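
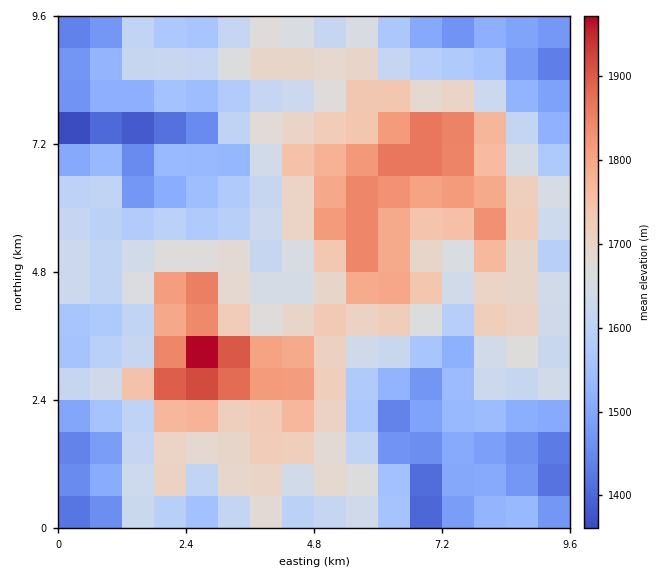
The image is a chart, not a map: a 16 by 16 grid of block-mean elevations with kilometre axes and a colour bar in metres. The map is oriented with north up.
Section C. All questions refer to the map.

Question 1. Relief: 1320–2000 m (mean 1630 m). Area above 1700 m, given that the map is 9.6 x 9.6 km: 27.1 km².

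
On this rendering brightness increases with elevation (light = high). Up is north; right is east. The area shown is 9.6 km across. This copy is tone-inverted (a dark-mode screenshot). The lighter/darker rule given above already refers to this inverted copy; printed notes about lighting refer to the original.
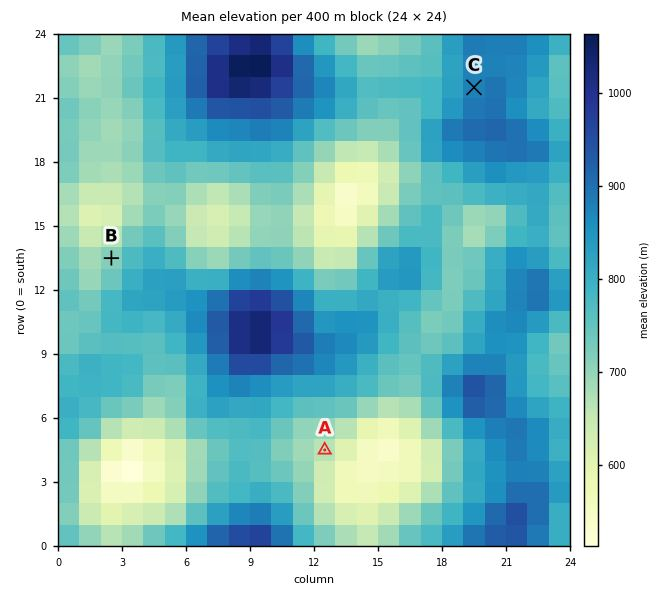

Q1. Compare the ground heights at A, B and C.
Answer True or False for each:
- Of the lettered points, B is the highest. False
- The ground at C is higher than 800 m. True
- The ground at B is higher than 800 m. False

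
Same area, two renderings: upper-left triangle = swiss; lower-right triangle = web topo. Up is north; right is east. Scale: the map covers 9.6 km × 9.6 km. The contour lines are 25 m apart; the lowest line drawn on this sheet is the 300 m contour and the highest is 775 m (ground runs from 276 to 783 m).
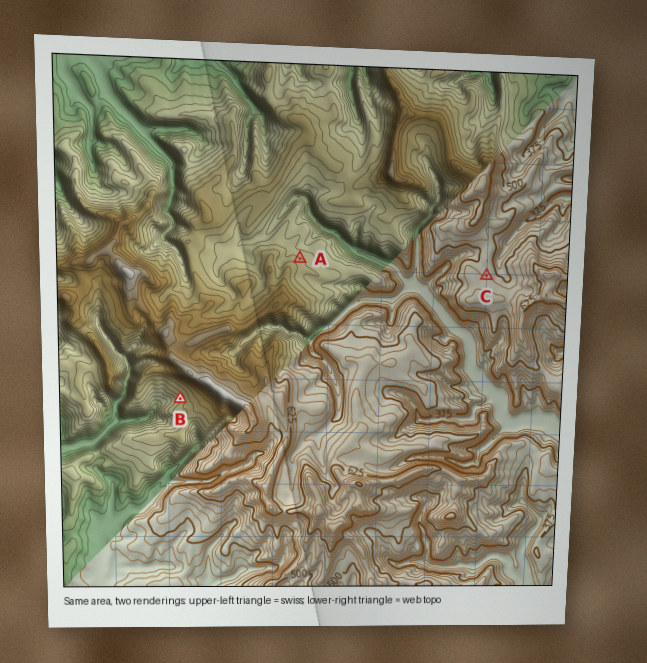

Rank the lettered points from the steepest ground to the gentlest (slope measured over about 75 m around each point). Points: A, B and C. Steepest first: B A C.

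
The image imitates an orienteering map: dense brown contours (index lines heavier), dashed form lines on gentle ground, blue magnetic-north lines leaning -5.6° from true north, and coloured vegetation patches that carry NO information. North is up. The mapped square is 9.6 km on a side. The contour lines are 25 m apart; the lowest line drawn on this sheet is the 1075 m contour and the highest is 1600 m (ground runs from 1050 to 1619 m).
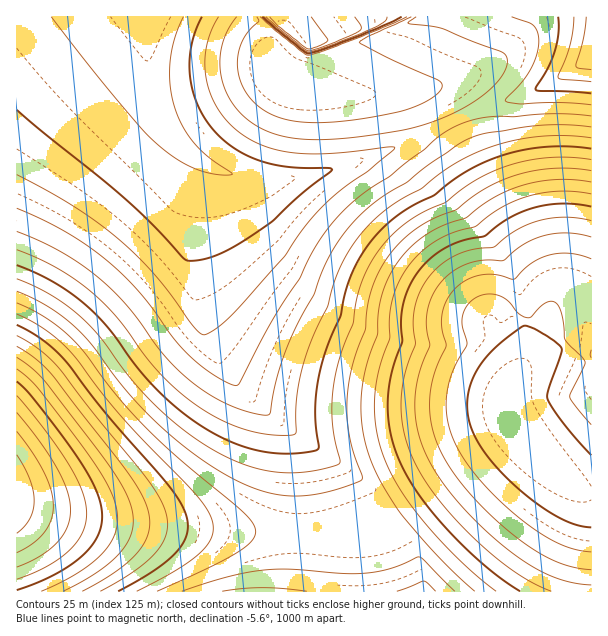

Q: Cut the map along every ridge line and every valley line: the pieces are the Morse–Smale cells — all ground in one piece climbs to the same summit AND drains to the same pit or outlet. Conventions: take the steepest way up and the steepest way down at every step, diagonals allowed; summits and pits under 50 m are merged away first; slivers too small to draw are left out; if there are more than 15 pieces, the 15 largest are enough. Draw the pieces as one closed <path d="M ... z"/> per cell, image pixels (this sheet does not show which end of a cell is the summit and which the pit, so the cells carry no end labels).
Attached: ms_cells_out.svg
<path d="M150 16l-134 1 0 487 7 4 33 8 55 7 128 9 61 2 1-42-5-55-5-7-31-24-30-31-13-19-15-35-9-55 0-41 6-37 7-24-20-16-12-14-18-33-10-42 0-20z"/><path d="M452 121l-41 21-31 12-44 15-37 9-42 3-33-9-17-9-2 2-12 60 0 41 9 55 15 35 13 19 30 31 31 24 5 7 6 97 43-2 36-9 15-7 95-68 25-20-8-18 2-20 10-21 14-18 13-27 5-27-8-18-58-93z"/><path d="M591 56l-16 12-35 20-16 8-45 13-27 13 34 64 58 93 8 18-5 27-13 27-23 35-3 10 2 18 20 32 31 30 26 17 5-1z"/><path d="M516 426l-7 8-113 82-15 7-27 7-22 4-30 0-4 57 293 1 1-98-10-2-21-16-31-30z"/><path d="M284 16l-132 0-2 2-4 41 10 42 18 33 12 14 20 15 18 9 33 9 42-3 37-9 68-24 48-25-7-16-6-9-7-5-49 4-69 0-29-8-13-11-4-9 0-12 3-9 15-18z"/><path d="M591 16l-306 0 1 11-15 18-3 9 0 12 4 9 13 11 29 8 69 0 49-4 7 5 14 26 26-12 45-13 16-8 50-30 2-2z"/><path d="M17 505l0 87 281-1 3-27-1-30-61-2-128-9-55-7z"/>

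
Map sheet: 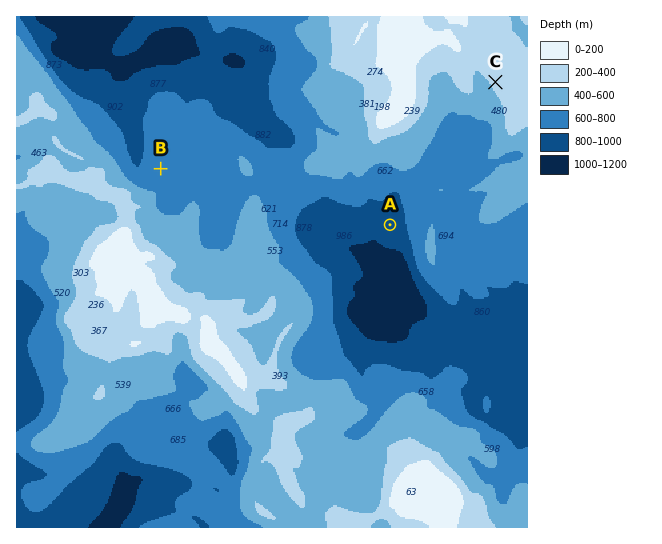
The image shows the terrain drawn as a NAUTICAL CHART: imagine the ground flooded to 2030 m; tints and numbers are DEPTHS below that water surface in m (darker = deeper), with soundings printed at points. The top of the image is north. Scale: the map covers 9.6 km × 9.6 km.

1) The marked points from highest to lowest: C B A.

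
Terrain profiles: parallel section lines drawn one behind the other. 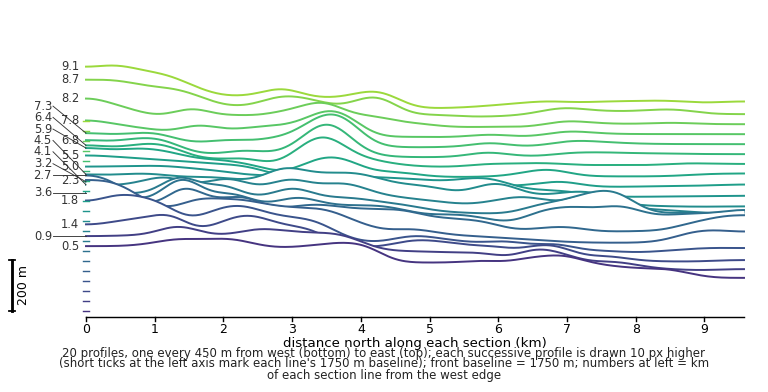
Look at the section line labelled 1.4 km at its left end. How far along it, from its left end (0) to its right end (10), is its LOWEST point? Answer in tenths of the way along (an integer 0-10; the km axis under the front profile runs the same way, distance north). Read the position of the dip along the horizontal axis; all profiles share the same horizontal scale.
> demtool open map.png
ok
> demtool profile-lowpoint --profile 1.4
9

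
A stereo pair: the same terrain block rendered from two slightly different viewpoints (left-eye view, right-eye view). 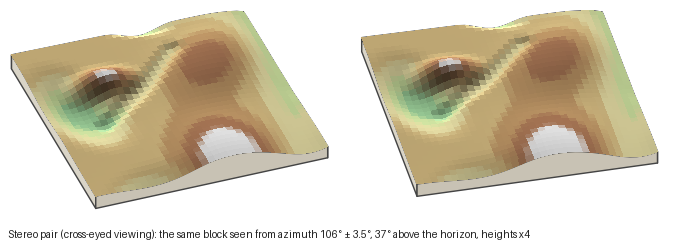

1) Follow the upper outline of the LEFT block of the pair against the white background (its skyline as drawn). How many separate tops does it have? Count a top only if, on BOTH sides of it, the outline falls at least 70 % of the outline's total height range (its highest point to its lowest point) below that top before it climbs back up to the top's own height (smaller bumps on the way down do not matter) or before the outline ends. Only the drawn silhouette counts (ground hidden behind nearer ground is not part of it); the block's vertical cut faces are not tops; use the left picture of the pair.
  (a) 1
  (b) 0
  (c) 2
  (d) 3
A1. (b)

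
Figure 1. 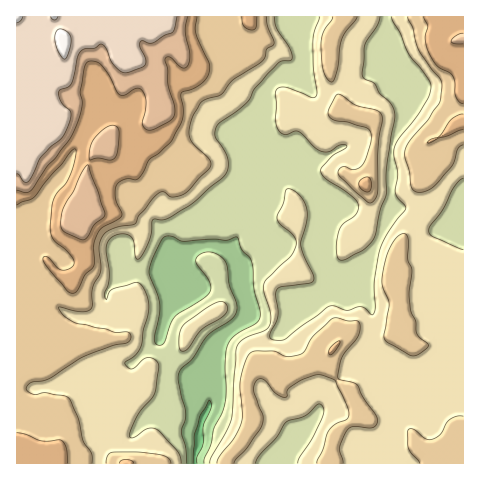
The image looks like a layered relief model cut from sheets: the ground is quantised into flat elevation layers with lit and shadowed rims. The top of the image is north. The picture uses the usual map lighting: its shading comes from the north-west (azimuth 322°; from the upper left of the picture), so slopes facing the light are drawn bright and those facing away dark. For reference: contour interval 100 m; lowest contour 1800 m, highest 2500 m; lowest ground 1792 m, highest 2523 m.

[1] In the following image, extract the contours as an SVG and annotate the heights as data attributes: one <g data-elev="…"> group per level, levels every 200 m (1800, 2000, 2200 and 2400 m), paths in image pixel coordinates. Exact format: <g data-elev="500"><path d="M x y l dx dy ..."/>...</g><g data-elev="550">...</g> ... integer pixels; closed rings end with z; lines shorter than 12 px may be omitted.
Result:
<g data-elev="1800"><path d="M193 463l1-29 6-18 9-16 2 3 0 4-8 18 0 18-6 15 0 5"/></g><g data-elev="2000"><path d="M181 463l-1-7-2-5-21-22-9-1-14 9-3 1-1-1 1-7 7-15 17-22 4-28-4-5-7-3-4 2-12 10-3-1-4-4 0-2 12-8 4-7 2-17 5-17 0-12-5-14-6-5-25 7-3 3-3 8-1-1 0-6 3-8 1-9-3-30 3-6 5-4 8-2 6 1 5 4 2 18 2 2 2 0 5-7 6-12 3-21 14 0 21-13 37-32 3-6 0-8-3-8-10-15 2-11 29-23 9-14 23-26 5-2 8-1 1-1-2-11-14-21-1-10"/><path d="M256 463l3-8 17-17 10-16 19-6 11-11 4-1 4 5-2 9-10 21-13 19-1 5"/><path d="M180 350l3 1 4-1 15-21 22-14 4-6-3-6-4-2-7 3-30 21-3 4-2 7 0 10z"/><path d="M463 250l-31-14-3-2 0-4 1-5 13-16 11-22 5-6 4-3"/><path d="M319 17l-5 15-1 10 0 26 4 22-1 6-4 2-25-10-9 0-3 6 2 11-1 17 2 7 3 4 5 2 8-4 5 1 15 15 7 4 8 1 12-7 6 1-15 11-10 10-1 4 5 8 23 15 7 6 2 4 0 5-2 5-13 10-5 8-2 12 1 9 2 6 3 1 21-10 10-9 3-7 4-25 6-15 0-25 9-51-1-7-4-9-11-9-4-9-11-5-2-5 3-29 12-19 3-9"/><path d="M391 17l2 4 7 12 8 20 20 26 3 9-3 9-8 14-22 28-4 9 0 9 4 17-3 19 2 4 9 11-18 24-8 18-6 31 1 31-3 3-10-8-15 3-12-4-5 0-45 33-7 1-7-1-1-6 8-17-2-21 1-5 4-3 30-4 3-4-13-34 6-25-1-13-3-7-5-7-7-4-4 0-4 14-6 15 3 6 14 12 2 5 0 4-5 11-24 23-3 5 0 8 7 22 0 8-2 5-5 4-20 8-7 8-6 72-6 14-14 25-1 5"/></g><g data-elev="2200"><path d="M67 463l-1-15-4-7-3-1-18 1-15-7-9-1"/><path d="M134 463l-2-2-6-2-4 1-3 3"/><path d="M329 354l1 1 4-3 5-6 1-5-9 6-2 3z"/><path d="M17 205l17-8 36-45 4-3 2 1-2 14-5 13-3 7-10 10-3 7-3 26 1 7 2 5 17 16 3 4 1 5-4 5-8 1-5-2-10-11-3 0-1 2 4 8 20 23 4 3 4 0 3-4 7-15 9-8 0-22 5-13 4-4 15-7 4-4 0-3-6-14-1-10 2-4 8-6 13 0 5-6 7-14 9-6 12-11 12-24 0-9-2-16 18-8 9-10 1-12-13-31 1-15"/><path d="M365 192l4 0 2-4 0-8-3-3-6 2-3 4 1 5z"/><path d="M463 114l-4 1-7 4-12 17-2 2-7 1-4 4 4 0 7-5 25-9"/><path d="M242 17l2 9 4 3 4 1 4-3 1-10"/><path d="M424 17l4 9-3 12 3 14 9 14 15 9 3 7 1 15 4 5 3 1"/></g><g data-elev="2400"><path d="M17 174l2 1 6 7 3 0 13-25 10-11 10-7 4-6 5-11 1-9-2-3-8-8-2-10 1-2 8-3 3-3 6-27 4-6 4-2 10-1 7-4 4 5 5 12 6 7 6 4 7 0 13-5 2-3 0-7-5-10 0-5 3-1 9 2 13-8 7-2 2-4 3-12"/></g>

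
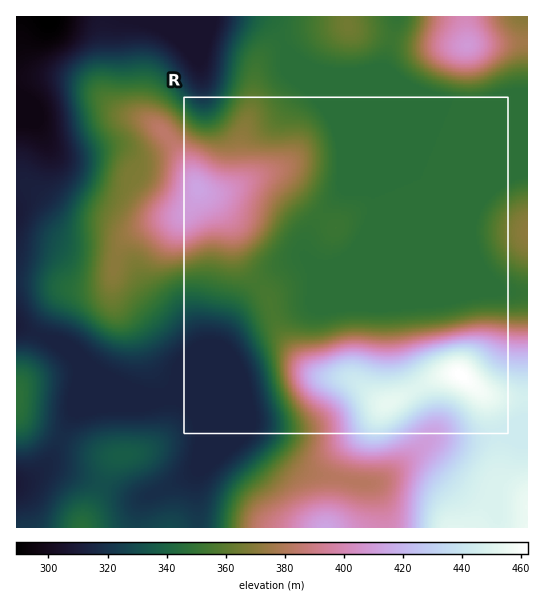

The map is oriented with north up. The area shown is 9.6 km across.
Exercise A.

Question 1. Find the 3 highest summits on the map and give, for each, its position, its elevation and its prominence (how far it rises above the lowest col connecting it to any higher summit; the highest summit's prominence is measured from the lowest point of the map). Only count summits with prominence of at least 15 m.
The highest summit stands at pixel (461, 374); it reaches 462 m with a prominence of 173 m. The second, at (198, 189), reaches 413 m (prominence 59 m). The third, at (467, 45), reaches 409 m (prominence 62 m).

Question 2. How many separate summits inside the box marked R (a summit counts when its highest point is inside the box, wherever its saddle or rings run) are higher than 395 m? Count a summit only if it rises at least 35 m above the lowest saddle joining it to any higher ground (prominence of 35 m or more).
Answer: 2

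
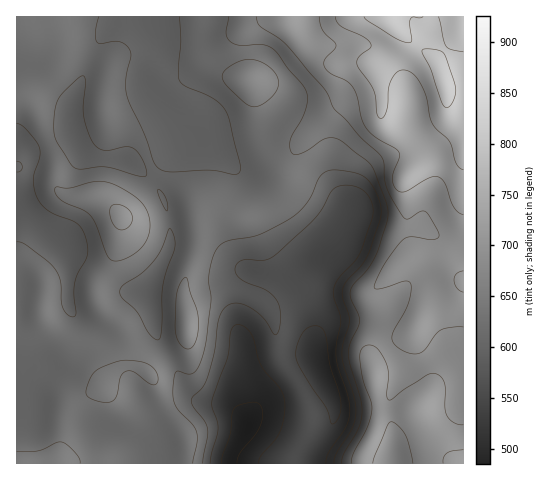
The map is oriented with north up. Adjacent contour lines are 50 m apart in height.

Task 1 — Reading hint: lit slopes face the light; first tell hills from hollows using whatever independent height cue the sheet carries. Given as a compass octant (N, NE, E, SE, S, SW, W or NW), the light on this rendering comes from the E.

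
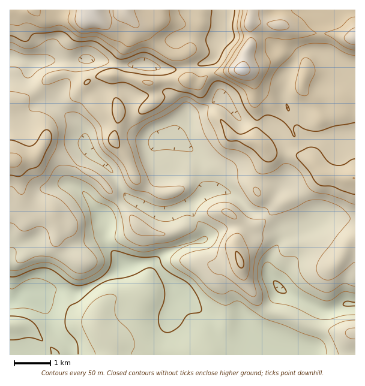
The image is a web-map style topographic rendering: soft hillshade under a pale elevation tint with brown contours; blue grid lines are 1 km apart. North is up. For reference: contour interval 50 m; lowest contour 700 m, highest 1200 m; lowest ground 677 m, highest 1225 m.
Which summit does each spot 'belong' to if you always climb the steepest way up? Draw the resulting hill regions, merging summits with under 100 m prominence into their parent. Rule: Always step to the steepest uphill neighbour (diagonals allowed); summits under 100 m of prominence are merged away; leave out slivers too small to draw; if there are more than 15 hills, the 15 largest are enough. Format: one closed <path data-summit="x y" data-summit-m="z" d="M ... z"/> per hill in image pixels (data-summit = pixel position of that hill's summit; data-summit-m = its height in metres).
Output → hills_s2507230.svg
<path data-summit="241 69" data-summit-m="1225" d="M355 10l-129 0-3 21-5 10-3 17-12 6-28 6-29-6-27 0-29-5-57 4-4 10 1 10 14 17 12 6 24 19 10 26-15 18-3 11 1 6-12-2-17 5-3 4-9 21 5 15 0 9-4 5-17 6-6 6 0 99 345 1z"/><path data-summit="241 262" data-summit-m="1009" d="M222 190l-15 2-16 12 1 9 12 18 0 8-33 12-17 11 10 12 45 44 8 16 6 6 22 8 5 3 0-7 30-53-11-17-1-10 14-24 0-6-16-19-16-5-15-14z"/><path data-summit="91 10" data-summit-m="1199" d="M225 10l-215 0 0 47 21 6 59-4 29 5 27 0 23 6 10-1 24-5 12-6 3-17 5-10z"/><path data-summit="10 161" data-summit-m="1066" d="M13 57l-3 1 0 197 6-6 17-6 4-5 0-9-5-15 9-21 3-4 17-5 11 1 0-5 4-13 14-16-10-26-24-19-12-6-14-17-1-10 3-10z"/>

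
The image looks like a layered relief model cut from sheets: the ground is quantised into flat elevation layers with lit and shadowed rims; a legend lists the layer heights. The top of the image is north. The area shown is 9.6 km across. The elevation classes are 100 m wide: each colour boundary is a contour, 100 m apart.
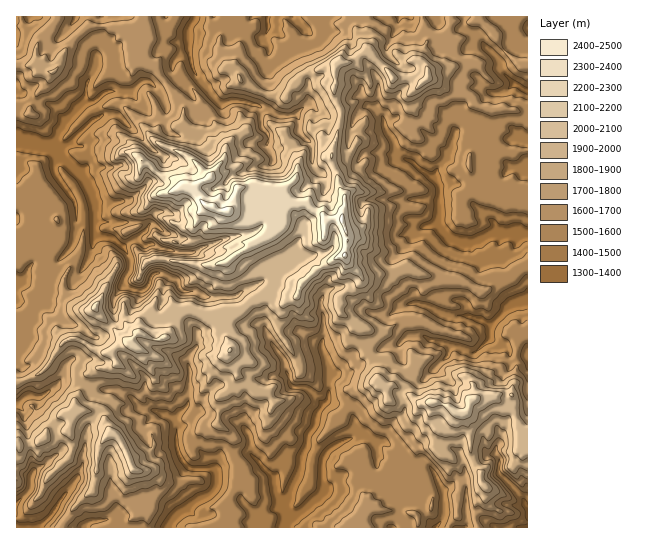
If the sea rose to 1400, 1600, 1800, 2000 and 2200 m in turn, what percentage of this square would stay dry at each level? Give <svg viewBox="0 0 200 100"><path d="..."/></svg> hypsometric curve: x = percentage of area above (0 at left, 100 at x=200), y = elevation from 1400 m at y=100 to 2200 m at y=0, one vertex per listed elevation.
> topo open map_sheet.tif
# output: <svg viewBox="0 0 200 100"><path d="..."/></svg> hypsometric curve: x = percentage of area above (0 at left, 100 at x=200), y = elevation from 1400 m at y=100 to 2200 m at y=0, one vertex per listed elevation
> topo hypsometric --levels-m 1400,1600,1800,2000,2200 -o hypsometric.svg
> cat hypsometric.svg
<svg viewBox="0 0 200 100"><path d="M189 100l-76-25-56-25-37-25-13-25"/></svg>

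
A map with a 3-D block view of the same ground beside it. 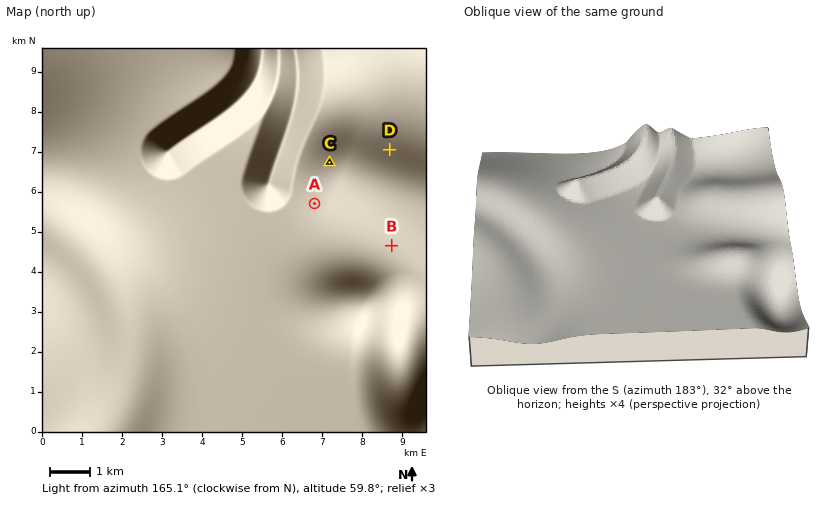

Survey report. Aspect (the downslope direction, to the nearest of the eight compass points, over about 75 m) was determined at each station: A SW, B SW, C W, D NW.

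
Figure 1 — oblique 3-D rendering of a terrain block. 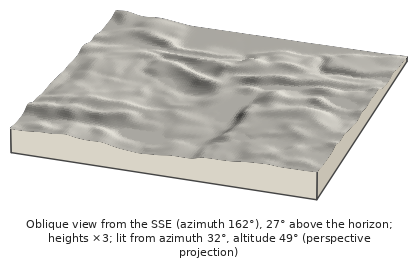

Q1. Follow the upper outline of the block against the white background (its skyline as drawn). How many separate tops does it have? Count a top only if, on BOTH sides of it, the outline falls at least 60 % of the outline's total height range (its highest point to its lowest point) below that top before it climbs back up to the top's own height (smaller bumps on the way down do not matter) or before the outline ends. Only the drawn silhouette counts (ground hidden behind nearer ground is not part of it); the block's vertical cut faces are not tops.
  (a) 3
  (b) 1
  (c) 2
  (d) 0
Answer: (d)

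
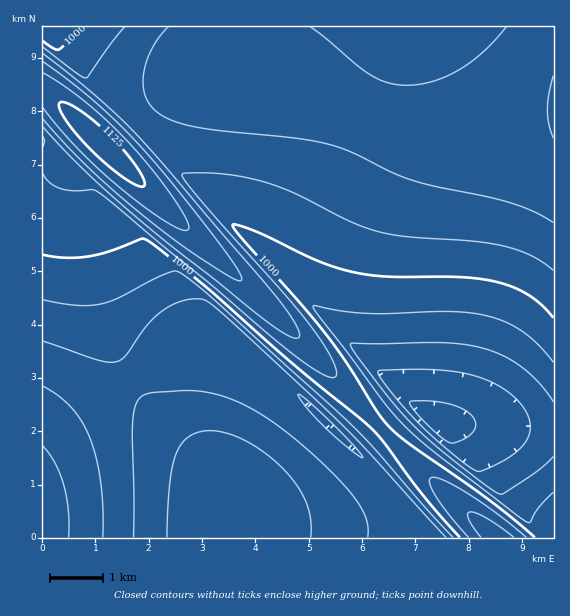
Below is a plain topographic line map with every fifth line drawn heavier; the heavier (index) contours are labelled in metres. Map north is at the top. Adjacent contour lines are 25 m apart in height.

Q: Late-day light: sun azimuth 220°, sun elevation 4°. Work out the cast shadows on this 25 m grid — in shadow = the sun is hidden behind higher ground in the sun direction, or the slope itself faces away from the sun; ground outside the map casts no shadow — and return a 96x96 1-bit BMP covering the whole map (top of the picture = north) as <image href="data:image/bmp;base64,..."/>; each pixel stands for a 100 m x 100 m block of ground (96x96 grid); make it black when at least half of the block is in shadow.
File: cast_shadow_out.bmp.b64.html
<image width="96" height="96" href="data:image/bmp;base64,Qk2+BAAAAAAAAD4AAAAoAAAAYAAAAGAAAAABAAEAAAAAAIAEAAATCwAAEwsAAAIAAAAAAAAA////AAAAAAAAAAAAAAAAAAAAAfwAAAAAAAAAAAAAB/wAAAAAAAAAAAAAD/wAAAAAAAAAAAAAH/wAAAAAAAAAAAAAP/4AAAAAAAAAAAAAf/4AAAAAAAAAAAAA//4AAAAAAAAAAAAB//4AAAAAAAAAAAAD//4AAAAAAAAAAAAP//4AAAAAAAAAAAAf//4AAAAAAAAAAAA///4AAAAAAAAAAAB///4AAAAAAAAAAAD///wAAAAAAAAAAAH///wAAAAAAAAAAAP///wAAAAAAAAAAAf///gAAAAAAAAAAA////gAAAAAAAAAAB////AAAAAAAAAAAB///+AAAAAAAAAAAD///8AAAAAAAAAAAH///4AAAAAAAAAAAP///gAAAAAAAAAAAf///AAAAAAAAAAAA///8AAAAAAAAAAAB///wAAAAAAAAAAAD///AAAAAAAAAAAAD//8AAAAAAAAAAAAH//wAAAAAAAAAAAAP//AAAAAAAAAAAAAf/8AAAAAAAAAAAAA//wAAAAAAAAAAAAB//gAAAAAAAAAAAAD/+AAAAAAAAAAAAAH/8AAAAAAAAAAAAAP/4AAAAAAAAAAAAAf/wAAAAAAAAAAAAA//AAAAAAAAAAAAAB/+AAAAAAAAAAAAAD/8AAAAAAAAAAAAAH/4AAAAAAAAAAAAAP/wAAAAAAAAAAAAAf/gAAAAAAAAAAAAA//AAAAAAAAAAAAAB//AAAAAAAAAAAAAD/+AAAAAAAAAAAAAH/8AAAAAAAAAAAAAP/4AAAAAAAAAAAAAf/wAAAAAAAAAAAAA//gAAAAAAAAAAAAB//AAAAAAAAAAAAAD/+AAAAAAAAAAAAAH/8AAAAAAAAAAAAAP/4AAAAAAAAAAAAAf/wAAAAAAAAAAAAA//wAAAAAAAAAAAAB//gAAAAAAAAAAAAD//AAAAAAAAAAAAAH/+AAAAAAAAAAAAAP/8AAAAAAAAAAAAAf/4AAAAAAAAAAAAA//wAAAAAAAAAAAAB//gAAAAAAAAAAAAD//AAAAAAAAAAAAAH/+AAAAAAAAAAAAAP/8AAAAAAAAAAAAAf/8AAAAAAAAAAAAA//4AAAAAAAAAAAAB//wAAAAAAAAAAAAD//gAAAAAAAAAAAAH//AAAAAAAAAAAAAP/+AAAAAAAAAAAAAf/8AAAAAAAAAAAAA//4AAAAAAAAAAAAB//wAAAAAAAAAAAAH//gAAAAAAAAAAAAP//AAAAAAAAAAAAAf/+AAAAAAAAAAAAA//8AAAAAAAAAAAAB//4AAAAAAAAAAAAD//wAAAAAAAAAAAAH//wAAAAAAAAAAAAP//gAAAAAAAAAAAAf//AAAAAAAAAAAAA//+AAAAAAAAAAAAB//8AAAAAAAAAAAAD//8AAAAAAAAAAAAD//4AAAAAAAAAAAAD//wAAAAAAAAAAAAD//gAAAAAAAAAAAAD//gAAAAAAAAAAAAD//AAAAAAAAAAAAAD/+AAAAAAAAAAAAAD/+AAAAAAAAAAAAAB/8AAAAAAAAAAAAAAf8AAAAAAAAAAAAAA="/>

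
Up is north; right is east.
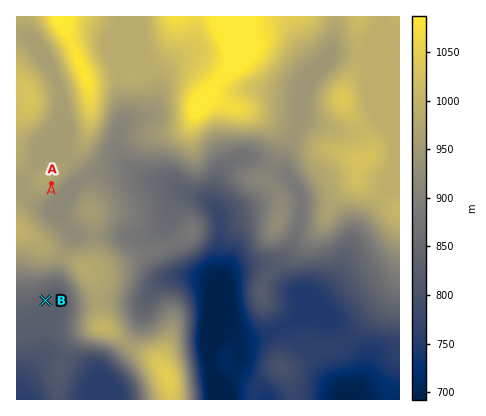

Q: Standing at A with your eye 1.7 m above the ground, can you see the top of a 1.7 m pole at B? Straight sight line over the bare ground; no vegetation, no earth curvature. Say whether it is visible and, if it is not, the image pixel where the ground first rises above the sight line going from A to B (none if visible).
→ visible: false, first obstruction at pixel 50 220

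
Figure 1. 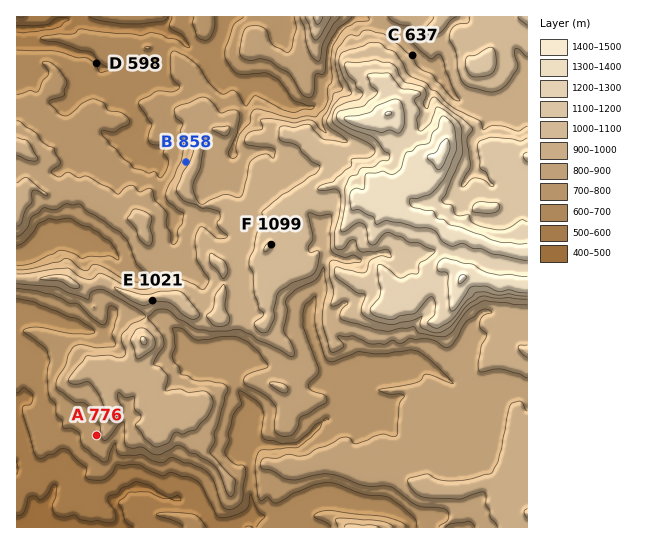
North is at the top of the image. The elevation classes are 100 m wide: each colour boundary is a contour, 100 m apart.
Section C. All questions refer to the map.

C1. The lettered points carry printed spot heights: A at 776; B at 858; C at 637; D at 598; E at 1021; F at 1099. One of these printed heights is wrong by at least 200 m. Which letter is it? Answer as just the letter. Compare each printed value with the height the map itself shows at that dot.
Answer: C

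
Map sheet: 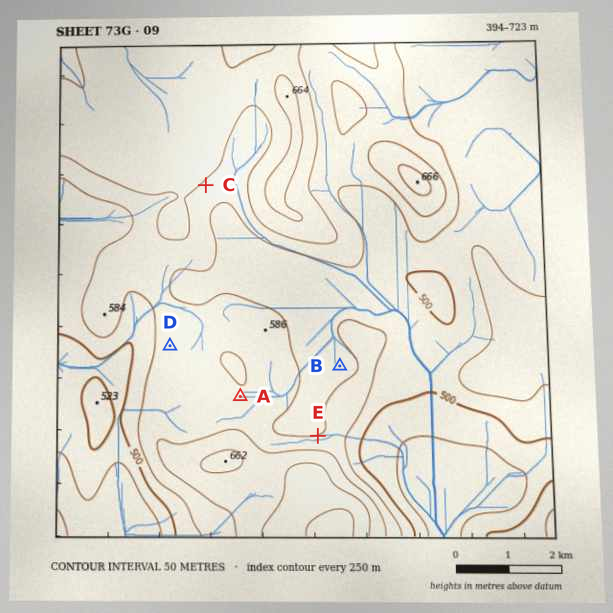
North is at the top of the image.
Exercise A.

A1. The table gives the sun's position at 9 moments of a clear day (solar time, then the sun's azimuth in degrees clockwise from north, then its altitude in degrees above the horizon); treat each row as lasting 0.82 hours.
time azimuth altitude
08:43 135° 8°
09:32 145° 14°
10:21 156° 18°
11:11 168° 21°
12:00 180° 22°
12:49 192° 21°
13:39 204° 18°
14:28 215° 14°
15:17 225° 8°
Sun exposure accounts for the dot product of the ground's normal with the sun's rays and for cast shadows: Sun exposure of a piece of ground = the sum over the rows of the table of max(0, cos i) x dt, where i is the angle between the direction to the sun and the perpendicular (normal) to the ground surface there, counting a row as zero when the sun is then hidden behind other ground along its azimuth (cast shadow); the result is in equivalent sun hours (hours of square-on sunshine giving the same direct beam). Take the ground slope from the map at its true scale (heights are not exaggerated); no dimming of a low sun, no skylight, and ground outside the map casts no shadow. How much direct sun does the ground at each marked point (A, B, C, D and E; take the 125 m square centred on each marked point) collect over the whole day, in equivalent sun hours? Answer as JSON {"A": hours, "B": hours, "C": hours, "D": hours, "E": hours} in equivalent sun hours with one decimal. {"A": 1.9, "B": 2.0, "C": 2.5, "D": 2.0, "E": 1.4}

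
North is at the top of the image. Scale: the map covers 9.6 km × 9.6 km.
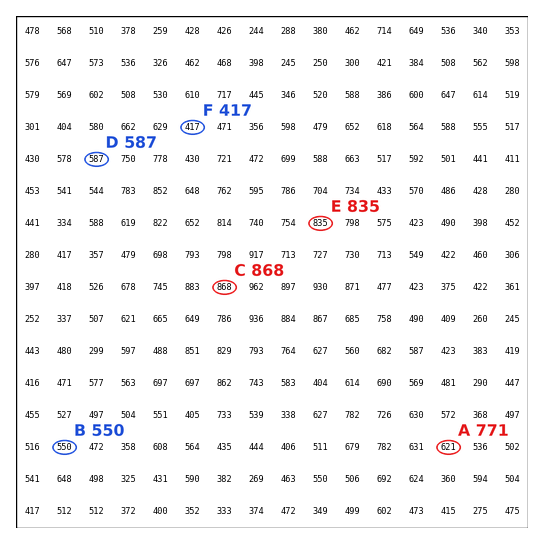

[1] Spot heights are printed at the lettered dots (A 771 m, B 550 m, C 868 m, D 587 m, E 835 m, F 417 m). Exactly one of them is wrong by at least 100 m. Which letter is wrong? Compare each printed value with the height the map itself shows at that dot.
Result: A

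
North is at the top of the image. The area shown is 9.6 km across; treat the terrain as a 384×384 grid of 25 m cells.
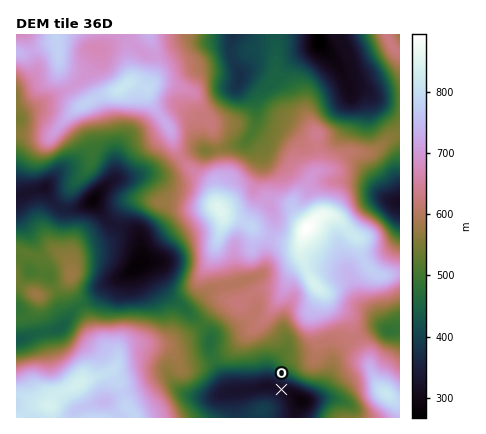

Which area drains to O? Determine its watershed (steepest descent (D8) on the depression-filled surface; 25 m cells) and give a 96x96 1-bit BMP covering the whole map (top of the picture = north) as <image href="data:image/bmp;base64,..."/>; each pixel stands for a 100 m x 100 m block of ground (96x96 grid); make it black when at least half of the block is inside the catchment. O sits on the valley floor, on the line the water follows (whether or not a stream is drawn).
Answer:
<image width="96" height="96" href="data:image/bmp;base64,Qk2+BAAAAAAAAD4AAAAoAAAAYAAAAGAAAAABAAEAAAAAAIAEAAATCwAAEwsAAAIAAAAAAAAA////AAAAAAAAAAAH////+AAAAAAAAAAH////+AAAAAAAAAAP/////AAAAAAAAAAf/////gAAAAAAAAAf/////wAAAAAAAAAf/////wAAAAAAAAAf/////4AAAAAAAAA//////8AAAAAAAAA//////8AAAAAAAAB//////8AAAAAAAAB//////8AAAAAAAAD//////+AAAAAAAAB///////AAAAAAAAB///////gAAAAAAAB////////AAAAAAAB////////gAAAAAAA////////gAAAAAAAf///////gAAAAAAAP///////gAAAAAAAAAD/////gAAAAAAAAAA/////gAAAAAAAAAAf////gAAAAAAAAAAP////gAAAAAAAAAAH////gAAAAAAAAAAD////gAAAAAAAAAAB////gAAAAAAAAAAA////gAAAAAAAAAAAf///gAAAAAAAAAAAP///gAAAAAAAAAAAAf//gAAAAAAAAAAAAP//wAAAAAAAAAAAAH//wAAAAAAAAAAAAAB/gAAAAAAAAAAAAAA/gAAAAAAAAAAAAAA/AAAAAAAAAAAAAAAeAAAAAAAAAAAAAAAOAAAAAAAAAAAAAAAGAAAAAAAAAAAAAAAAAAAAAAAAAAAAAAAAAAAAAAAAAAAAAAAAAAAAAAAAAAAAAAAAAAAAAAAAAAAAAAAAAAAAAAAAAAAAAAAAAAAAAAAAAAAAAAAAAAAAAAAAAAAAAAAAAAAAAAAAAAAAAAAAAAAAAAAAAAAAAAAAAAAAAAAAAAAAAAAAAAAAAAAAAAAAAAAAAAAAAAAAAAAAAAAAAAAAAAAAAAAAAAAAAAAAAAAAAAAAAAAAAAAAAAAAAAAAAAAAAAAAAAAAAAAAAAAAAAAAAAAAAAAAAAAAAAAAAAAAAAAAAAAAAAAAAAAAAAAAAAAAAAAAAAAAAAAAAAAAAAAAAAAAAAAAAAAAAAAAAAAAAAAAAAAAAAAAAAAAAAAAAAAAAAAAAAAAAAAAAAAAAAAAAAAAAAAAAAAAAAAAAAAAAAAAAAAAAAAAAAAAAAAAAAAAAAAAAAAAAAAAAAAAAAAAAAAAAAAAAAAAAAAAAAAAAAAAAAAAAAAAAAAAAAAAAAAAAAAAAAAAAAAAAAAAAAAAAAAAAAAAAAAAAAAAAAAAAAAAAAAAAAAAAAAAAAAAAAAAAAAAAAAAAAAAAAAAAAAAAAAAAAAAAAAAAAAAAAAAAAAAAAAAAAAAAAAAAAAAAAAAAAAAAAAAAAAAAAAAAAAAAAAAAAAAAAAAAAAAAAAAAAAAAAAAAAAAAAAAAAAAAAAAAAAAAAAAAAAAAAAAAAAAAAAAAAAAAAAAAAAAAAAAAAAAAAAAAAAAAAAAAAAAAAAAAAAAAAAAAAAAAAAAAAAAAAAAAAAAAAAAAAAAAAAAAAAAAAAAAAAAAAAAAAAAAAAAAAAAAAAAAAAAAAAAAAAAAAAAAAAAAAAAAAAAAAAAAAAAAAAAAAAAAAAAAAAAAAAAAAAAAAAAAAAAAAAAAAAAAAAAAAAAAAAAAAAA="/>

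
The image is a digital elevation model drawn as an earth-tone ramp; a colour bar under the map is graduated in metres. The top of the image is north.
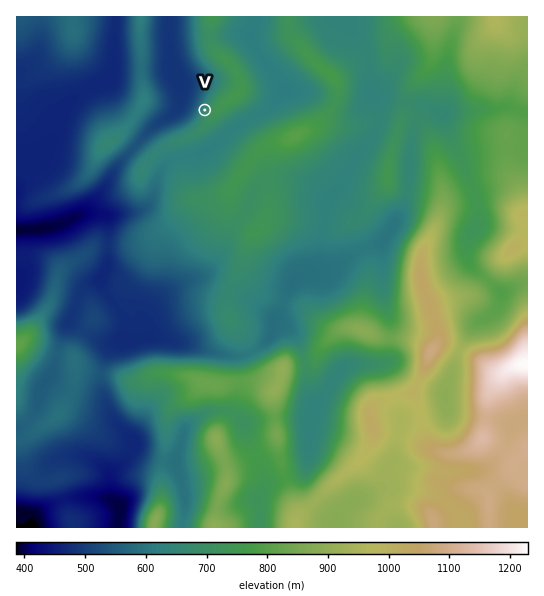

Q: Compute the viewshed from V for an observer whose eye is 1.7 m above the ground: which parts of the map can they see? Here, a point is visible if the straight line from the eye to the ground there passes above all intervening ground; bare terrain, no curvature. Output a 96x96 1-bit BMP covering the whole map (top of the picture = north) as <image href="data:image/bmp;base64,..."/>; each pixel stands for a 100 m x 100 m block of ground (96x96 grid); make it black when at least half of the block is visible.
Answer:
<image width="96" height="96" href="data:image/bmp;base64,Qk2+BAAAAAAAAD4AAAAoAAAAYAAAAGAAAAABAAEAAAAAAIAEAAATCwAAEwsAAAIAAAAAAAAA////AAAAAAAAAAAAAAAAAAAAAAAAAAAAAAAAAAAAAAAAAAAAAAAAAAAAAAAAAAAAAAAAAAAAAAAAAAAAAAAAAAAAAAAAAAAAAAAAAAAAAAAAAAAAAAAAAAAAAAAAAAAAAAAAAAAAAAAAAAAAAAAAAAAAAAAAAAAAAAAAAAAAAAAAAAAAAAAAAAAAAAAAAAAAAAAAAAAAAAAAAAAAAAAAAAAAAAAAAAAAAAAAAAAAAAAAAAAAAAAAAAAAAAAAAAAAAAAAAAAAAAAAAAAAAAAAAAAAAAAAAAAAAAAAAAAAAAAAAAAAAAAAAAAAAAAAAAAAAAAAAAAAAAAAAAAAAAAAAAAAAAAAAAAAAAAAAAAAAAAAAAAAAAAAAAAAAAAAAAAAAAAAAAAAAAAAAAAAAAAAAAAAAAAAAAAAAAAAAAAAAAAAAAAAAAAAAAAAAAAAAAAAAAAAAAAAAAAAAAAAAAAAAAAAAAAAAAAAAAAAAAAAAAAAAAAAAAAAAAAAAAAAAAAAAAAAAAAAAAAAAAAAAAAAAAAAAAAgAAAAAAAAAAAAAADgAAAAAAAAAAAAAADwAAAAAAAAAAAAAADwAAAAAAAAAAAAAADgAAAAAAAAAAAAAAAAAAAAAAAAAAAAAAAAAAAAAAAAAAAAAAAAAAAAAAAAAAAAAAAAAAAAAAAAAAAAAAAAAAAAAAAAAAAAAAAAAAAAAAAAAAAAAAAAAAAAAAAAAAAAAAAAAAAAAAAAAAAAAAAAAAAAAAAAAAAAAAAAAAAAAAAAAAAAAAAAAAAAAAAAAAAAAAAAAAAAAAAAAAAAAAAAAAAAAAAAAAAAAAAAAAAAAAAAAAAAAAAAAAAAAAAAAAAAAAAAAAAAAAAAAAAAAAAAAAAAAAAAAAAAAAAAAAAAAAAAAAAAAAAAAAAAAAAAAAAAAAAAAAAAAAAAAAAAAAAAAAAAAAAAAAAAAAAAAAAAAAAAAAAAAAAAAAAAAAAAAAAAAAAAAAAAAAAAAAAAAAAAAAAAAAAAAAAAAAAAAAAAAAAAAAAAAAAABAAAAAAAAAAAAAAABgAAAAAAAAAAAAAAAwAAAAAAAAAAAAAAAYAAAAAAAAAAAAAAAeAAAAAAAAAAAAAAAPCAAAAAAAAAAAAAAPwAAAAAAAAAAAAAAH4gAAAAAAAAAAAAAH/4AAAAAAAAAAAAAH//AAAAAAAAAAAAAH//wAAAAAAAAAAAAA//wAAAAAAAAAAAAAf/4AAAAAAAAAAAAAP/4AAAAAAAAAAAAAH/8AAAAAAAAAAAAAH/8AAAAAAAAAAAAAD/8AAAAAAAAAAAAAD/8AAAAAAAAAAAAAD/8AAAAAAAAAAAAAD/+AAAAAAAAAAAAAH//gAAAAAAAAAAAAH//wAAAAAAAAAAAAH//wAAAAAAAAAAAAH//wAAAAAAAAAAcAH//AAAAAAAAAAAeAH/+AAAAAAAAADAPAH/8AAAAAAAAADgPAH/4AAAAAAAAADgPgH/4AAAAAAAAADAPgH/MAAAAAAAAADAPgH/OAAAAAAAAACAPgH/GAAAAAAAAAA="/>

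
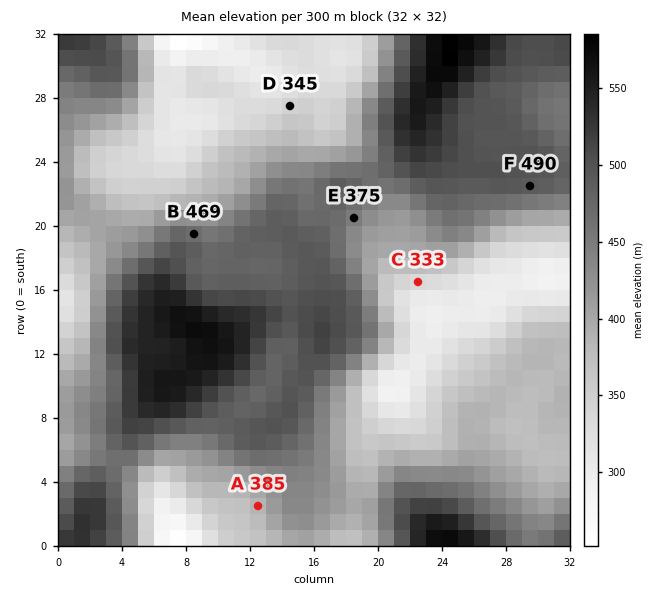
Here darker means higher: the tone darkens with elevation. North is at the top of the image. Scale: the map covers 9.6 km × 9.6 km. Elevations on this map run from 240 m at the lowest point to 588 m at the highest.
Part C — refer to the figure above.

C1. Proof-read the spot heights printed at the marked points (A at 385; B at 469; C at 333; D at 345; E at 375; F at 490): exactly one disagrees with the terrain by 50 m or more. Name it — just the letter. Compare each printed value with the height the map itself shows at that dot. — E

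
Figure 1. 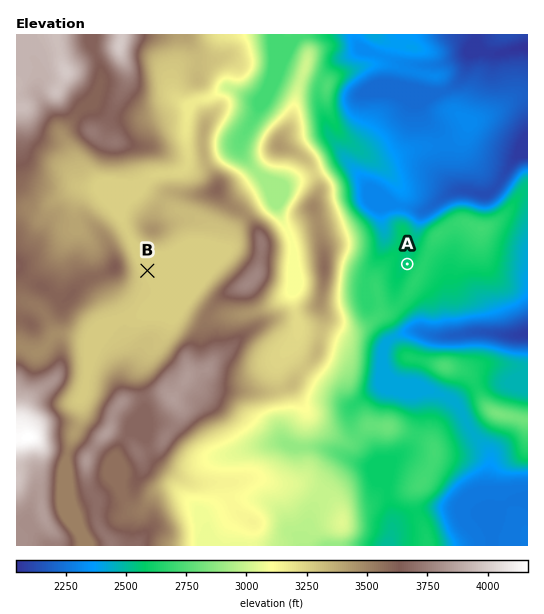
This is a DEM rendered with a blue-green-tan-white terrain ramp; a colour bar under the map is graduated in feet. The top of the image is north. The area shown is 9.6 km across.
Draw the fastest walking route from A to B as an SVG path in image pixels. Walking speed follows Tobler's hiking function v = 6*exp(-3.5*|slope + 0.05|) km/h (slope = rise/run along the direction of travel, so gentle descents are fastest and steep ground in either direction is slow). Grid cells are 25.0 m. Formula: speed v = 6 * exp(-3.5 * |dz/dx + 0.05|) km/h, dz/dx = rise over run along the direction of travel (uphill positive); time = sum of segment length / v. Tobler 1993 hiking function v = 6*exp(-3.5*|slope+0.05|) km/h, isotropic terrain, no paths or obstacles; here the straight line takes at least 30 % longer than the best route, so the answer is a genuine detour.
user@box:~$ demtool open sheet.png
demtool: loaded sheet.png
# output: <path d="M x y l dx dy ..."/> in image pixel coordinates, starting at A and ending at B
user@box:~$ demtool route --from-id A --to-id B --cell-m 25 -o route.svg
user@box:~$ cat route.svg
<path d="M407 264l-53 27-5 5-11 21-3 3-8 4-9 0-21-11-6 0-5-2-55 0-8-4-2 0-14-7-6 0-8-4-6-5-40-20"/>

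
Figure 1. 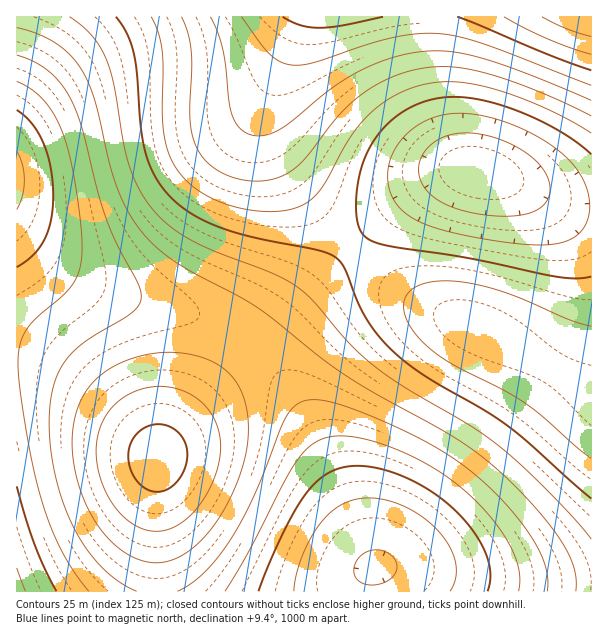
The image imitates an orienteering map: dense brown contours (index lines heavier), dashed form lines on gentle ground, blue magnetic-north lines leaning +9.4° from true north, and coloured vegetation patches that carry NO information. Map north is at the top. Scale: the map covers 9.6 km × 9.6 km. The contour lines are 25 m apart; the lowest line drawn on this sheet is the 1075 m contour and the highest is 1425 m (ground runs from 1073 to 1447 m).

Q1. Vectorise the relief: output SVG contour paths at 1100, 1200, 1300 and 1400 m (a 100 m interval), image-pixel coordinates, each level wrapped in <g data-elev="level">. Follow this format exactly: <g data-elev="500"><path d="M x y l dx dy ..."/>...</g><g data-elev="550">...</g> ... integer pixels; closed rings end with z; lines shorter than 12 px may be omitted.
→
<g data-elev="1100"><path d="M294 591l2-16 6-20 9-18 10-15 11-11 12-8 12-4 13-1 18 2 20 8 18 11 15 14 10 15 6 16 0 14-6 13"/><path d="M17 568l8 23"/><path d="M17 151l6 14 1 15-1 15-6 14"/></g><g data-elev="1200"><path d="M155 563l13-2 15-6 14-10 13-15 13-18 11-23 9-22 4-21 1-18-1-18-4-15-7-14-9-10-12-8-14-6-16-4-20-1-19 3-20 6-18 9-13 10-10 13-7 15-5 18-1 23 4 24 7 24 10 21 14 19 15 13 16 9z"/><path d="M503 216l-21-2-21-4-17-6-13-9-8-10-4-12 1-12 7-12 8-8 12-5 12-3 15 0 17 3 16 6 15 8 12 9 10 11 5 10 1 11-2 9-7 7-10 5-12 3z"/><path d="M17 28l21 6 18 9 13 11 12 15 7 14 6 16 16 65 9 28 13 27 18 22 15 14 17 11 58 31 20 12 60 48 28 20 102 58 38 26 39 37 32 39 9 15 5 14 3 13 0 12"/></g><g data-elev="1300"><path d="M181 17l7 15 3 18 1 18-2 48 4 25 7 14 9 10 14 9 15 5 13 2 14 0 12-3 10-5 15-12 34-44 22-20 15-11 15-8 31-9 17-2 15 0 36 7 51 18 52 24"/></g><g data-elev="1400"><path d="M504 17l44 22 43 15"/></g>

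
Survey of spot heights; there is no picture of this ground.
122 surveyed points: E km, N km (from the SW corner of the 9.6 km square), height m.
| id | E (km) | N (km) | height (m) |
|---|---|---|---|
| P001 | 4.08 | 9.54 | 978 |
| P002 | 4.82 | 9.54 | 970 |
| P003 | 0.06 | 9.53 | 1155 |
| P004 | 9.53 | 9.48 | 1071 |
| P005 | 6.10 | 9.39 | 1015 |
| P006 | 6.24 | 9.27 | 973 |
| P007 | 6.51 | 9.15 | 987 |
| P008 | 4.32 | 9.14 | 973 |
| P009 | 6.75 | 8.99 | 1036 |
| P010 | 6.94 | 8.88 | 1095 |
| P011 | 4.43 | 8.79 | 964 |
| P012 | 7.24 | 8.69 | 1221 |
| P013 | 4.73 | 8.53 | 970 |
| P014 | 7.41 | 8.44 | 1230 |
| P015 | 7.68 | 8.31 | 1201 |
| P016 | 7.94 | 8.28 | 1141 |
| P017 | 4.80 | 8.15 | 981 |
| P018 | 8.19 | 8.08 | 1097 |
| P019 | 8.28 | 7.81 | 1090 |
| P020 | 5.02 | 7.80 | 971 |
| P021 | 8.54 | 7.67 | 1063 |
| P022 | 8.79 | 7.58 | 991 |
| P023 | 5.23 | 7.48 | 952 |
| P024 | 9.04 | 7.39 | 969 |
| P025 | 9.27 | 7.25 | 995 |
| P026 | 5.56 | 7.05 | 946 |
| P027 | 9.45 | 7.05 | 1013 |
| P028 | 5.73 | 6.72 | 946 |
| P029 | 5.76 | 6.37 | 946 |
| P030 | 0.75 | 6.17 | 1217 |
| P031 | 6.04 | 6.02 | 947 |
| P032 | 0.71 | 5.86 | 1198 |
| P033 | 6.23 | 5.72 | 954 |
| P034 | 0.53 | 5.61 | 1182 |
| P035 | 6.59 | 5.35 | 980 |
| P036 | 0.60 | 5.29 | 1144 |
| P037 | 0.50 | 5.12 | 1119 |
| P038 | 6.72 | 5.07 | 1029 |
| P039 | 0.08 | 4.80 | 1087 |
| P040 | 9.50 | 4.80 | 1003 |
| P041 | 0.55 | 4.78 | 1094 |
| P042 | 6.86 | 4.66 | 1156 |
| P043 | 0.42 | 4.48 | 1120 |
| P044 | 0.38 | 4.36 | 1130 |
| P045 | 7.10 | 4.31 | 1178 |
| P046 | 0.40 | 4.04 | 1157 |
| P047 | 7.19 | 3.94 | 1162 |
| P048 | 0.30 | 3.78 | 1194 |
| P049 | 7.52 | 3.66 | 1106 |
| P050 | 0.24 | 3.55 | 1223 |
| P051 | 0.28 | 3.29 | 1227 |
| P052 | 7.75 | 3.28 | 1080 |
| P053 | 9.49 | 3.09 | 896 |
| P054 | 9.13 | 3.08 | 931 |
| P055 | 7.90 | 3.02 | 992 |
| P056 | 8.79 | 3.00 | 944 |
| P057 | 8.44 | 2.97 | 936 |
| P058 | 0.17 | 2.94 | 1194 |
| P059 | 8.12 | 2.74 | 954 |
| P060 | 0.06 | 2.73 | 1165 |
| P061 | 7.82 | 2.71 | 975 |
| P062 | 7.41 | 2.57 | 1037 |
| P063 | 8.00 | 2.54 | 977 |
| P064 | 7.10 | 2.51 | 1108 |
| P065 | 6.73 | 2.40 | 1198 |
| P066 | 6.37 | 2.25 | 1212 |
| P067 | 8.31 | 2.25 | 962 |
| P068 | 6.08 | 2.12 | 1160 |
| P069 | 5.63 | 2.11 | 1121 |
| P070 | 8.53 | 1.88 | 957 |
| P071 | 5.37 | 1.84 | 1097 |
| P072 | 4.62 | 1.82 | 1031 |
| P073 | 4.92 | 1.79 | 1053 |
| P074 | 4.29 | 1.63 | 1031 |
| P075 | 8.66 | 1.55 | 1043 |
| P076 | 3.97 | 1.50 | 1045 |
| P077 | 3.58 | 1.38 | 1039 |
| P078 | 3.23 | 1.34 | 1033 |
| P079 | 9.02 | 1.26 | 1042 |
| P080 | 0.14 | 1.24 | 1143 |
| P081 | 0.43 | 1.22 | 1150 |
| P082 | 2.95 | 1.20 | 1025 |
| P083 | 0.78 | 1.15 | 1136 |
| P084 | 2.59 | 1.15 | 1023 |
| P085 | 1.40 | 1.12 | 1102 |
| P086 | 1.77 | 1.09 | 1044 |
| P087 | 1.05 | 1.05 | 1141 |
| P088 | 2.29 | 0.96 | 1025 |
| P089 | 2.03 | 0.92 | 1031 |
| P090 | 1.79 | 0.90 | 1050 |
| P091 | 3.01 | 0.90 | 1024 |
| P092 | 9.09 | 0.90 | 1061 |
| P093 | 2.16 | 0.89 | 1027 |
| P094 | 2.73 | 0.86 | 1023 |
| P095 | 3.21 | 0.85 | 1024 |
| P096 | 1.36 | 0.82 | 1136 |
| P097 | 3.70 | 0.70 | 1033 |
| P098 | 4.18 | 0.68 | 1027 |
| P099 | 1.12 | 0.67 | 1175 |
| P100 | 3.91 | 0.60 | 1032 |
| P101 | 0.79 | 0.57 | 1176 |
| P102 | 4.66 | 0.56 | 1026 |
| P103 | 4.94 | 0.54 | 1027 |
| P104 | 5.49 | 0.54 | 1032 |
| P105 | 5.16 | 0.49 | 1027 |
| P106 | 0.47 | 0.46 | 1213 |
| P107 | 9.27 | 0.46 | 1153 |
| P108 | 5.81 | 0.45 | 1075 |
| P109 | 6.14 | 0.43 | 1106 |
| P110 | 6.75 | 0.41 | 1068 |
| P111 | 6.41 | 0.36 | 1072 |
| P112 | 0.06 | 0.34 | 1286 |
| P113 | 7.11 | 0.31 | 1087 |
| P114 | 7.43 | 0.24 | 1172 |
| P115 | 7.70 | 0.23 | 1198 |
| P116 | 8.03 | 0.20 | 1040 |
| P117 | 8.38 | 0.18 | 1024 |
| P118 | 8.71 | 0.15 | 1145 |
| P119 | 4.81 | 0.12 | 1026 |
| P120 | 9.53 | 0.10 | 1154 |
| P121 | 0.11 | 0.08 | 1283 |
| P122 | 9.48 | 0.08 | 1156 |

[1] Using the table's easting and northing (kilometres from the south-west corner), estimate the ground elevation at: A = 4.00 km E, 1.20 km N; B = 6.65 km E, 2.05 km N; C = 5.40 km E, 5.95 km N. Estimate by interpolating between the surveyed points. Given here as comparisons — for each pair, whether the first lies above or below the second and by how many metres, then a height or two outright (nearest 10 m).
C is below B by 230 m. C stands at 960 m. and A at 1040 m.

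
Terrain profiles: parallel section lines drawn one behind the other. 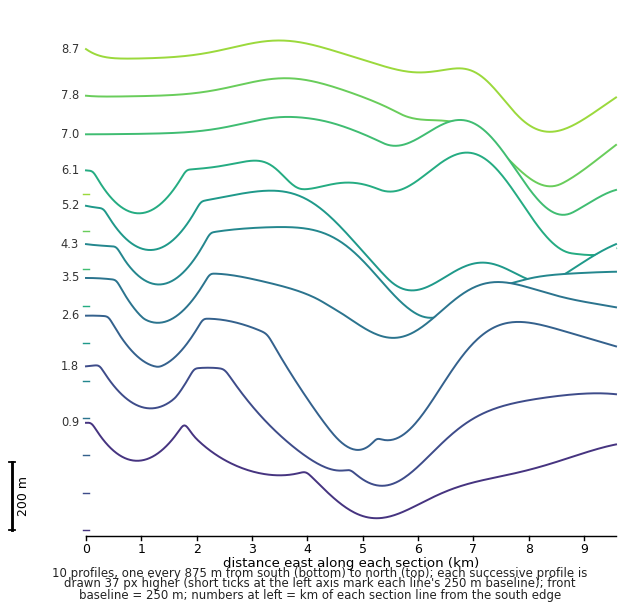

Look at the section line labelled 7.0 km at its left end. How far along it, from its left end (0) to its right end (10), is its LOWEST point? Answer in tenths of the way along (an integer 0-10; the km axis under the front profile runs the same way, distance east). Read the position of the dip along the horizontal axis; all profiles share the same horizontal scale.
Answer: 9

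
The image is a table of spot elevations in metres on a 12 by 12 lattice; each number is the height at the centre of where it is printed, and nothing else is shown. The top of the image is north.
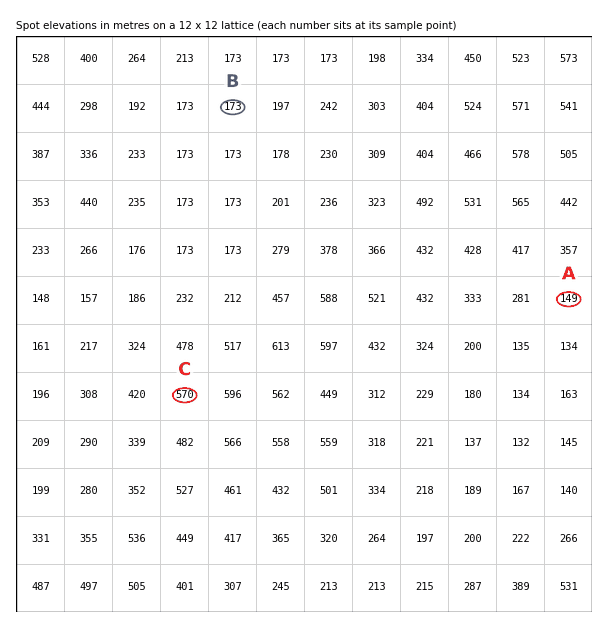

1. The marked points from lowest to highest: A B C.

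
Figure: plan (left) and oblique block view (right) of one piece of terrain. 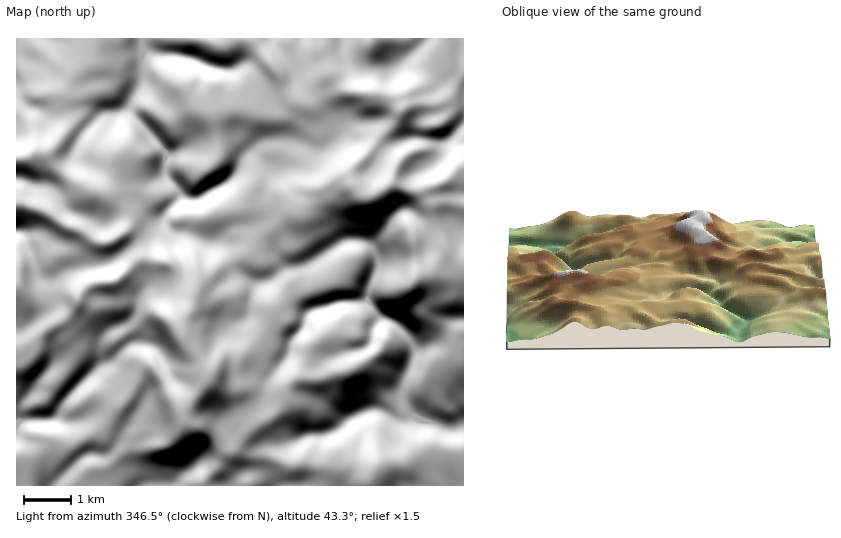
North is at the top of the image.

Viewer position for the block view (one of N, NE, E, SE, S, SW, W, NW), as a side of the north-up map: N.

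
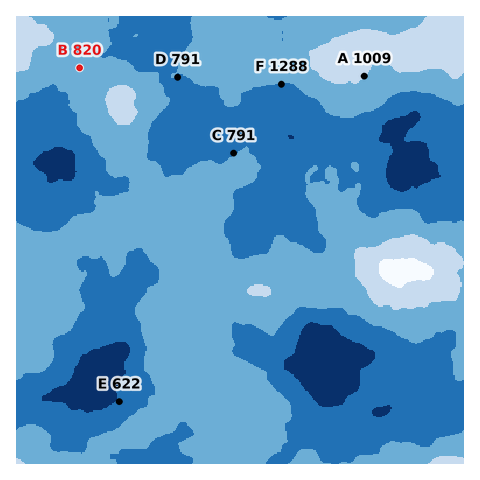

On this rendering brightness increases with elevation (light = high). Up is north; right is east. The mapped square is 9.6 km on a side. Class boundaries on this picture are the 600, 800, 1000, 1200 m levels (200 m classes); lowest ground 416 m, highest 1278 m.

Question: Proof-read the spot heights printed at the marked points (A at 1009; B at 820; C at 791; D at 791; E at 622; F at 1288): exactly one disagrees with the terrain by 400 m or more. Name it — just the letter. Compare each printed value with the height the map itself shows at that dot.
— F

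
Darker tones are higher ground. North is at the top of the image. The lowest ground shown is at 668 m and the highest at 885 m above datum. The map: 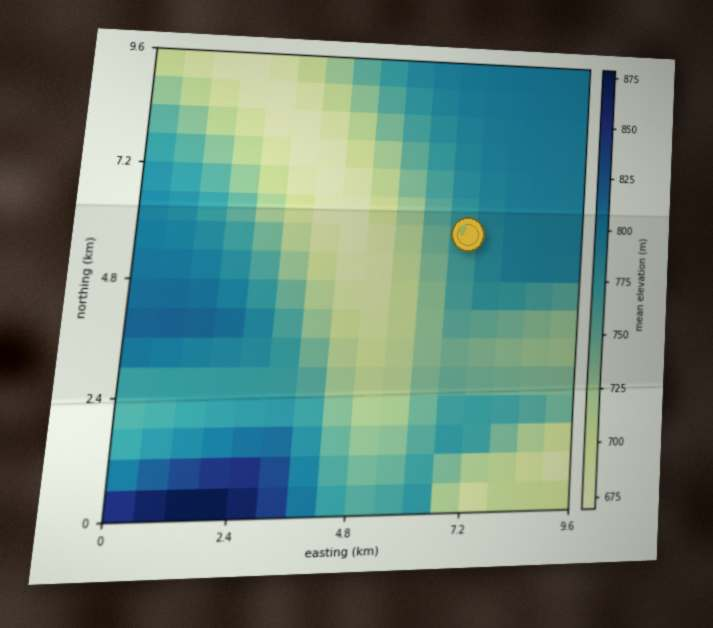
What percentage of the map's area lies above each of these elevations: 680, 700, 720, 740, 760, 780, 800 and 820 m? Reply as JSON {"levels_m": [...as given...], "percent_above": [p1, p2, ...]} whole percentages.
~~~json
{"levels_m": [680, 700, 720, 740, 760, 780, 800, 820], "percent_above": [93, 84, 75, 63, 51, 36, 11, 4]}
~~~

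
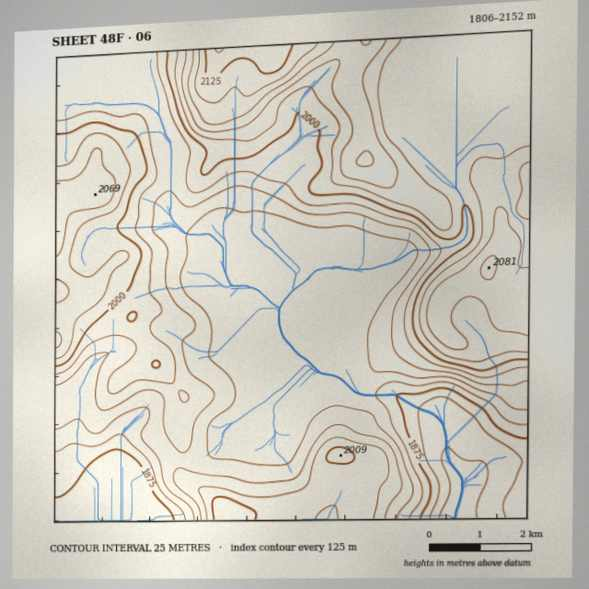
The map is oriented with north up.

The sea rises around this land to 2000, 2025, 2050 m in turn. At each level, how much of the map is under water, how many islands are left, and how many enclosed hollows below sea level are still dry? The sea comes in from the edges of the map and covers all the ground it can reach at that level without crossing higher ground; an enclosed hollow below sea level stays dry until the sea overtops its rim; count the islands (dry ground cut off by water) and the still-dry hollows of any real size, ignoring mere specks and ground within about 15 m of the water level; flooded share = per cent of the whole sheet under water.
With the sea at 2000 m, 64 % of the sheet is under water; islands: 0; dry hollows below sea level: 0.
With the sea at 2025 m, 80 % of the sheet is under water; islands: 0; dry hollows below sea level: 0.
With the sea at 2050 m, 89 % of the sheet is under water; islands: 0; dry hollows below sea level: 0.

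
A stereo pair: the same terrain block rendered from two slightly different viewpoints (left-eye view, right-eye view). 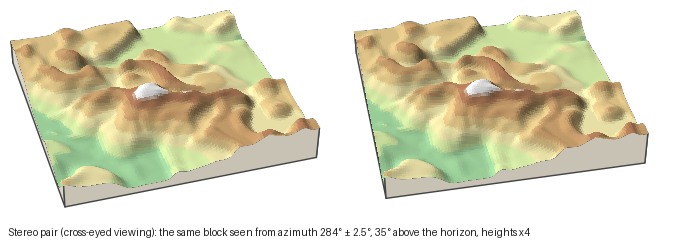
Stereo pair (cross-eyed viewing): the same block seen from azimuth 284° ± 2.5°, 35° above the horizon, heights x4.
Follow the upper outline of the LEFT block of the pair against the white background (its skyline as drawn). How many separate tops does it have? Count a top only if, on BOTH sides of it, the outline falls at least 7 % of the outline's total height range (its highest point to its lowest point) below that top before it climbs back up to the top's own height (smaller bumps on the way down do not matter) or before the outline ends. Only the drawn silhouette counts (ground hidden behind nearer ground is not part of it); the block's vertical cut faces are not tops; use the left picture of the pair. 2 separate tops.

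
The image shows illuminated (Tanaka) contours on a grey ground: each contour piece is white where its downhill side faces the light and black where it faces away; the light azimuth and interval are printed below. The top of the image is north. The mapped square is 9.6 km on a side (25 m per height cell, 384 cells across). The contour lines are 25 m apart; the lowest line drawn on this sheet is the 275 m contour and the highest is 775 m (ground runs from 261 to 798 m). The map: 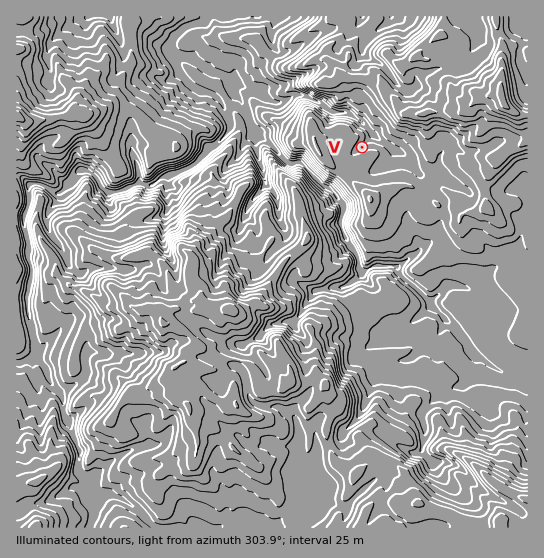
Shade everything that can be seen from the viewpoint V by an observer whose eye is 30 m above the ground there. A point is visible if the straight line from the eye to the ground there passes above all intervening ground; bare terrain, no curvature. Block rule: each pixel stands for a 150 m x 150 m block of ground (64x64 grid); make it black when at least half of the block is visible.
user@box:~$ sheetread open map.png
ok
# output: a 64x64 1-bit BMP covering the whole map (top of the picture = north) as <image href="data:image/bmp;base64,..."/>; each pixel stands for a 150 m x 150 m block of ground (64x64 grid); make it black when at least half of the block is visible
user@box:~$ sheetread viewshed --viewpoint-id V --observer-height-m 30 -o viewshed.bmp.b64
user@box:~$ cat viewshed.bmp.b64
<image width="64" height="64" href="data:image/bmp;base64,Qk0+AgAAAAAAAD4AAAAoAAAAQAAAAEAAAAABAAEAAAAAAAACAAATCwAAEwsAAAIAAAAAAAAA////AAAAAAAAAAAAAAAAAAAAAAAAAAAAAAAAAAAAAAAAAAAAAAAAAAAAAAAAAAAAAAAAAAAAAAAAAAAAAAAAAAAAAAAAAAAAAAAAAAAAAAAAAAAAAAAAAAAAAAAAAAAAAAAAAAAAAAAAAAAAAAAAAAAAAAAAAAAAAAAAAAAAAAAAAAAAAAAAAAAAAAAAgAAAAAAAAAGAAAAAAAAAEwAAAAAAAAA7AAAAAAAAAD8AAAAAAAAAfwAAAAAAAAJ2AAAAAAAAAOQAAAAAAAAA5AAAAAAAAAAOAAAAAAAACA4AAAAAAAAZ4AAAAAAAAP4gAAAAAAABvgAAAAAAAAOwAAAAAAAAA+AAAAAAAAADoAgAAAAAAAOAAAAAAAAAB8AAAAAAAAAPgAQAAAAAAAMADAAAAAAAAAAIAAAAAAAAAAgAAQAAAAAACAADwAAAAAAQAANgAAAAABAID2AAAAAAAB4dwAAAAAAAP//gAAAAAADD++AAAAAAAeHz8AAAAAAD+PFwAAAAAAP58P4AAAAAB//wgAAAAAAEz+HAAAAAAAQP4wIAAAAAAB/jDgAAAAAAPwAIAAAAAAD+AAgAAAAAA/wAAAAAAAAD+AAAAAAAAAAAAAAAAAAAAAAAAAAAAAAAAAAAAAAAAAAAAAAAAAAAAAAAAAAAAAAAAAAAAAAAAAAAAAAAAAAAAAAAAA=="/>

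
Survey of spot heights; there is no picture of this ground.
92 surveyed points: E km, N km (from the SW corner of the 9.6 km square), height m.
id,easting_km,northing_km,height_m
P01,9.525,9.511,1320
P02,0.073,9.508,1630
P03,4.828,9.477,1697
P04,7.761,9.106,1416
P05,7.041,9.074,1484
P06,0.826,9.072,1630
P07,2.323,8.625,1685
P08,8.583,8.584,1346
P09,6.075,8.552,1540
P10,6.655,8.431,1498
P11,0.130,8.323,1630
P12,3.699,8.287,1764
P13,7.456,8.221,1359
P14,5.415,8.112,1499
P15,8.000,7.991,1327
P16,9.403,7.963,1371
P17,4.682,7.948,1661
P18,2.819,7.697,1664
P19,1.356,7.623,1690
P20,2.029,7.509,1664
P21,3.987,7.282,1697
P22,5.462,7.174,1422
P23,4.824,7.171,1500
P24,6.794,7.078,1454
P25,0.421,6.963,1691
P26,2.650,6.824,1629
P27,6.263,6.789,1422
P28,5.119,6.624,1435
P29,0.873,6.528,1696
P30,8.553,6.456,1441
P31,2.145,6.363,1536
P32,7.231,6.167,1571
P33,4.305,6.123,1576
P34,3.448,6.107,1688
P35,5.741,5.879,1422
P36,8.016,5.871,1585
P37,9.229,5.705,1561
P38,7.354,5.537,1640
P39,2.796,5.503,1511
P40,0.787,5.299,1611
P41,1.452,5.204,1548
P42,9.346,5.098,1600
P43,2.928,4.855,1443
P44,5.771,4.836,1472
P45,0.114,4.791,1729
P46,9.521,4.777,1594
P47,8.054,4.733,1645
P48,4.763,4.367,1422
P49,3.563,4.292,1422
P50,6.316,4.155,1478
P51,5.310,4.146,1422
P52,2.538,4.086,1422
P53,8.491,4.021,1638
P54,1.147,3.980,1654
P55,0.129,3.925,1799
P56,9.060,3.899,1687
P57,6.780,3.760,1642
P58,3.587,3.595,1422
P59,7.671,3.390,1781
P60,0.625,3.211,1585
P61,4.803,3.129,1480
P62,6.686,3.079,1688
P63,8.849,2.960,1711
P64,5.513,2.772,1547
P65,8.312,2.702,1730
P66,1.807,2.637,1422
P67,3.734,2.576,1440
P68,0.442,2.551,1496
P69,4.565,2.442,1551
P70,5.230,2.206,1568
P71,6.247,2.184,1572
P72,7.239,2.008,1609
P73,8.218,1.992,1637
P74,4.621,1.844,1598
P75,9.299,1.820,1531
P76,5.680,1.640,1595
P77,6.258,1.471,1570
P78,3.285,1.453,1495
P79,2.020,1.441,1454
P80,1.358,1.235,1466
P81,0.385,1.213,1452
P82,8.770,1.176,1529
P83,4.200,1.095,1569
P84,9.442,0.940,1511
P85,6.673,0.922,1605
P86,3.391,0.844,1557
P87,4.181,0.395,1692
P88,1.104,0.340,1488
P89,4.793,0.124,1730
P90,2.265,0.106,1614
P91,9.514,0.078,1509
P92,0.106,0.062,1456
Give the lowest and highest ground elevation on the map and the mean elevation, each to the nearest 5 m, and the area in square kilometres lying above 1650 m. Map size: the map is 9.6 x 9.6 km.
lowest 1320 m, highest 1810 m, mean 1555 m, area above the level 20.5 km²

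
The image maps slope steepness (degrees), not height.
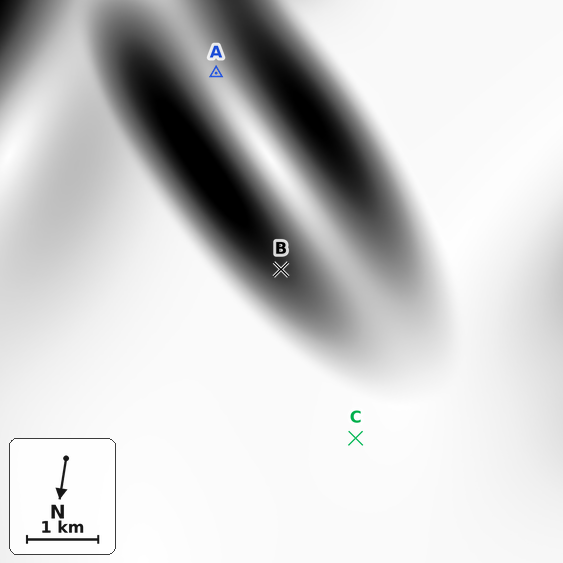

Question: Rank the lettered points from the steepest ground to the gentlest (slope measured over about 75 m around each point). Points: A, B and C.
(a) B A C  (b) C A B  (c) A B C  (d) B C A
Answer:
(a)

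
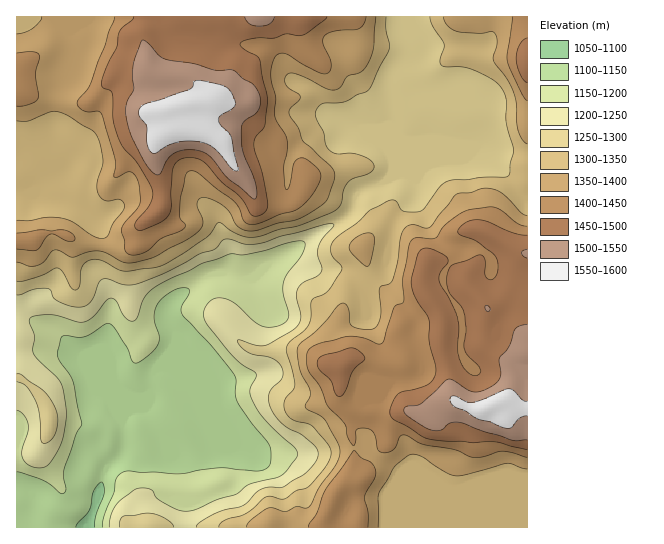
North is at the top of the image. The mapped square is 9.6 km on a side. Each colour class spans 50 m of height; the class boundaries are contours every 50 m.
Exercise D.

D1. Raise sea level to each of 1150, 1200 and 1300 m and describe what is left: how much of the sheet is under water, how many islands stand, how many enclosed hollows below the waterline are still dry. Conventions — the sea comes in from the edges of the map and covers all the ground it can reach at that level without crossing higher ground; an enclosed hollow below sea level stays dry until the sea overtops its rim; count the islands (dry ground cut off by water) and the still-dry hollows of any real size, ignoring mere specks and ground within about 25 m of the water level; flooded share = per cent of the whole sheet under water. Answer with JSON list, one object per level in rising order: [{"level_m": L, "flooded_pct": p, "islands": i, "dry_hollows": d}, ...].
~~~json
[{"level_m": 1150, "flooded_pct": 11, "islands": 0, "dry_hollows": 0}, {"level_m": 1200, "flooded_pct": 19, "islands": 0, "dry_hollows": 0}, {"level_m": 1300, "flooded_pct": 39, "islands": 0, "dry_hollows": 0}]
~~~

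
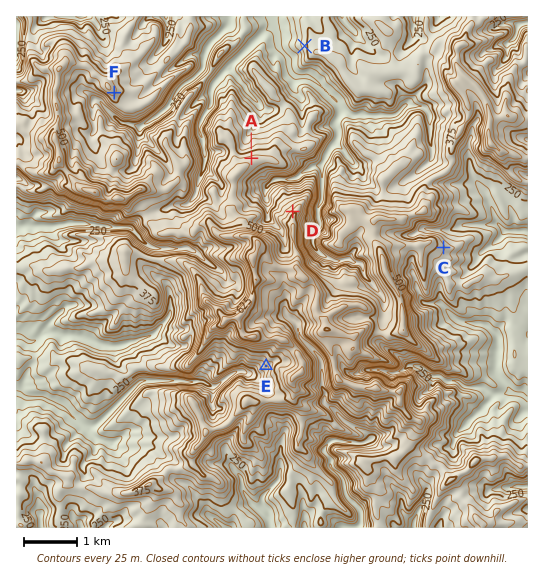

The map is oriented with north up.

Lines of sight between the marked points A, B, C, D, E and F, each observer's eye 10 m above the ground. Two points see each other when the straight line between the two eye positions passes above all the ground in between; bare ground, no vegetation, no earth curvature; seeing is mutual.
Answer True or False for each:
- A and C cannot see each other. True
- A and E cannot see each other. True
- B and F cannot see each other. False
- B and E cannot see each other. True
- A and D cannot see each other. False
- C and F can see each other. False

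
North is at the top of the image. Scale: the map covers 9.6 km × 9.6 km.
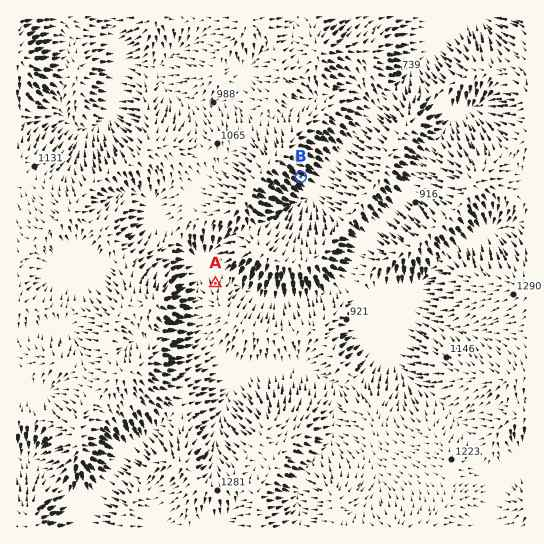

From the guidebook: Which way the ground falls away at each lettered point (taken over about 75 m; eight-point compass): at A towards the N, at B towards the SE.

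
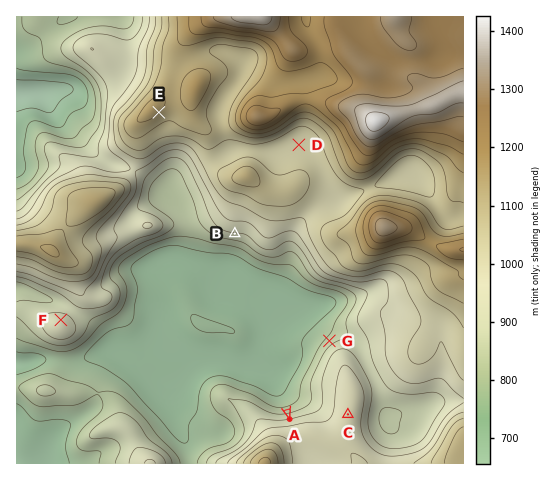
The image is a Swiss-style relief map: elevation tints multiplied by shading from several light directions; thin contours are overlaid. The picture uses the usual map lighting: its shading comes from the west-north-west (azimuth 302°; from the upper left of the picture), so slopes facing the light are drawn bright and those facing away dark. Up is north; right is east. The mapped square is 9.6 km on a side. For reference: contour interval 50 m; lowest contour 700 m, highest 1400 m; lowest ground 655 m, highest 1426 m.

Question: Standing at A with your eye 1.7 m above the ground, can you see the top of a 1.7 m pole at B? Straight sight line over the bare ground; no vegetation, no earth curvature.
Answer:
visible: true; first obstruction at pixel None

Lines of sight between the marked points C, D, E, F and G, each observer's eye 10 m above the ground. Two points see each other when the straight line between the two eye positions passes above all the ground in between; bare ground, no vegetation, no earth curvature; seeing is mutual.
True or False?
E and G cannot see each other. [False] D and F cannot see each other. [True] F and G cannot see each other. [False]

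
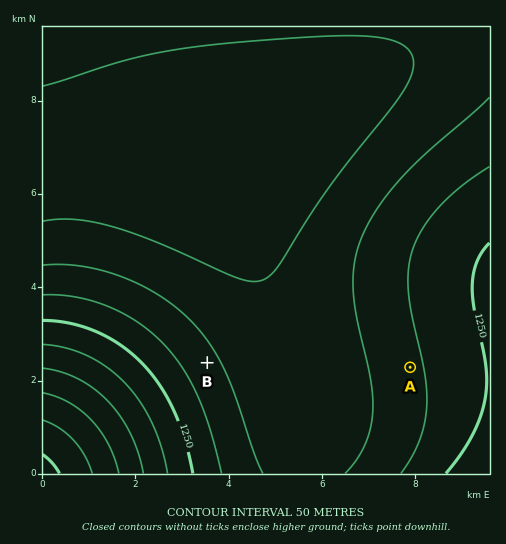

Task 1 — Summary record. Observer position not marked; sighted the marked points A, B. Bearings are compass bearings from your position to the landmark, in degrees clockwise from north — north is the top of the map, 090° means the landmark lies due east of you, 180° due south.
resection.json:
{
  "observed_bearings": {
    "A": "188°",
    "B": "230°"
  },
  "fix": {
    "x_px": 438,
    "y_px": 169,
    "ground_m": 1170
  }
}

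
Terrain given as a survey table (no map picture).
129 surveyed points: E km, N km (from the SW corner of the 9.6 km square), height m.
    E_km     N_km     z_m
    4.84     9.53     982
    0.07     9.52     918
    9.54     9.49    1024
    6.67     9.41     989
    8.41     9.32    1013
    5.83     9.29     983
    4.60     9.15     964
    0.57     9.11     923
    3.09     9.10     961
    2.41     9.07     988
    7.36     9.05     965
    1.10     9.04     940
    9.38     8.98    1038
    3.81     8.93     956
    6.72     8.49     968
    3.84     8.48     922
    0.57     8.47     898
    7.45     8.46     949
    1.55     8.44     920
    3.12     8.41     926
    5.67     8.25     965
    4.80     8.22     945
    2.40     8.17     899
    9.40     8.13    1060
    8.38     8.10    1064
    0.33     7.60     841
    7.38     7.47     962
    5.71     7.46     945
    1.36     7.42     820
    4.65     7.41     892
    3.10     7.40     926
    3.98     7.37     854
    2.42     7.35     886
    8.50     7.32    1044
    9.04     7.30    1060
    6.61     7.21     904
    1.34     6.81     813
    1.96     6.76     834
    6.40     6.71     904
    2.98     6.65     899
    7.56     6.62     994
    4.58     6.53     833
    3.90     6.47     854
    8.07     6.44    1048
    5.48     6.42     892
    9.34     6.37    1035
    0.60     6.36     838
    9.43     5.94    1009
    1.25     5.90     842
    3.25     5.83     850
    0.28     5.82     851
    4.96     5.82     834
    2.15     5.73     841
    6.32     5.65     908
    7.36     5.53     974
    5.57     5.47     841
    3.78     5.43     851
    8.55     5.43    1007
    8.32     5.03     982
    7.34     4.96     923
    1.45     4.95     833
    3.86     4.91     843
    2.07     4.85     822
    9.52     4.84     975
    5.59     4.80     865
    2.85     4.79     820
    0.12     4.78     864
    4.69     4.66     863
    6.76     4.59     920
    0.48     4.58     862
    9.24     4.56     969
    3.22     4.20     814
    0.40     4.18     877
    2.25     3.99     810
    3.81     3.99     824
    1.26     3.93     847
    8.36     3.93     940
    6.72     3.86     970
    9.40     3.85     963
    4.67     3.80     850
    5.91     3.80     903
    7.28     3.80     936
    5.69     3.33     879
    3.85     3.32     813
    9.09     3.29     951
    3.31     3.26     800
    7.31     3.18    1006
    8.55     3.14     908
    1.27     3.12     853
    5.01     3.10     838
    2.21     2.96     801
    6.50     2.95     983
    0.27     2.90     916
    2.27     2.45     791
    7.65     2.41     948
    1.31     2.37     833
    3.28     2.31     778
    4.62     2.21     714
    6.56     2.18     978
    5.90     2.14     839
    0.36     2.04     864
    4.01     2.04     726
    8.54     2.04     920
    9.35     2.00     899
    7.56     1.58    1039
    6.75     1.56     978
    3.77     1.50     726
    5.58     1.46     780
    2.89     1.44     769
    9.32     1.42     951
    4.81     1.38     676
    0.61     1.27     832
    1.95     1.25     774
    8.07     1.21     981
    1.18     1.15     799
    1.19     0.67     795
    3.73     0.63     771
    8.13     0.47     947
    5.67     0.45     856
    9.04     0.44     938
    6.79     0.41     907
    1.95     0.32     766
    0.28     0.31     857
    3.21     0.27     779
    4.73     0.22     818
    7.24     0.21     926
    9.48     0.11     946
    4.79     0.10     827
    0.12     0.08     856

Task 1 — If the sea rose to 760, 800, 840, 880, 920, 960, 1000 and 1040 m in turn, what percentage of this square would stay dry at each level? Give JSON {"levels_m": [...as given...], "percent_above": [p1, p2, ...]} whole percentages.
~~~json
{"levels_m": [760, 800, 840, 880, 920, 960, 1000, 1040], "percent_above": [97, 87, 72, 53, 39, 23, 11, 5]}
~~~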